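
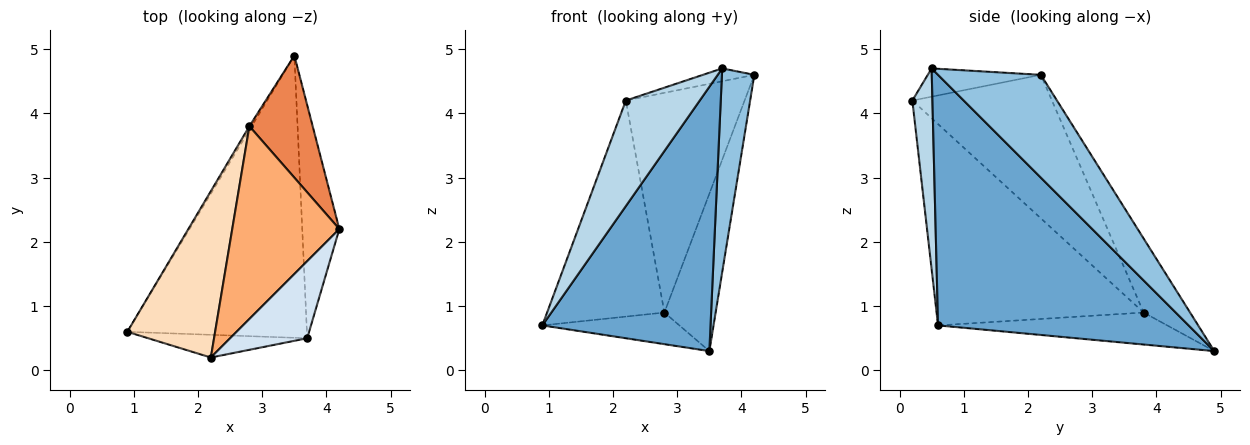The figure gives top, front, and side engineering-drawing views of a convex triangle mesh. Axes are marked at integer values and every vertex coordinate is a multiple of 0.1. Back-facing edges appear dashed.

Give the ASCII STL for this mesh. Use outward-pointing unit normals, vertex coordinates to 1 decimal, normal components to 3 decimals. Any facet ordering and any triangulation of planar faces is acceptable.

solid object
 facet normal 0.713 -0.479 -0.511
  outer loop
   vertex 3.7 0.5 4.7
   vertex 0.9 0.6 0.7
   vertex 3.5 4.9 0.3
  endloop
 endfacet
 facet normal 0.902 -0.284 -0.325
  outer loop
   vertex 3.7 0.5 4.7
   vertex 3.5 4.9 0.3
   vertex 4.2 2.2 4.6
  endloop
 endfacet
 facet normal 0.257 -0.945 -0.203
  outer loop
   vertex 2.2 0.2 4.2
   vertex 0.9 0.6 0.7
   vertex 3.7 0.5 4.7
  endloop
 endfacet
 facet normal -0.340 0.155 0.928
  outer loop
   vertex 2.2 0.2 4.2
   vertex 3.7 0.5 4.7
   vertex 4.2 2.2 4.6
  endloop
 endfacet
 facet normal -0.582 0.642 0.498
  outer loop
   vertex 2.8 3.8 0.9
   vertex 4.2 2.2 4.6
   vertex 3.5 4.9 0.3
  endloop
 endfacet
 facet normal -0.662 0.563 0.494
  outer loop
   vertex 2.8 3.8 0.9
   vertex 2.2 0.2 4.2
   vertex 4.2 2.2 4.6
  endloop
 endfacet
 facet normal -0.857 0.512 -0.060
  outer loop
   vertex 2.8 3.8 0.9
   vertex 3.5 4.9 0.3
   vertex 0.9 0.6 0.7
  endloop
 endfacet
 facet normal -0.813 0.461 0.355
  outer loop
   vertex 2.8 3.8 0.9
   vertex 0.9 0.6 0.7
   vertex 2.2 0.2 4.2
  endloop
 endfacet
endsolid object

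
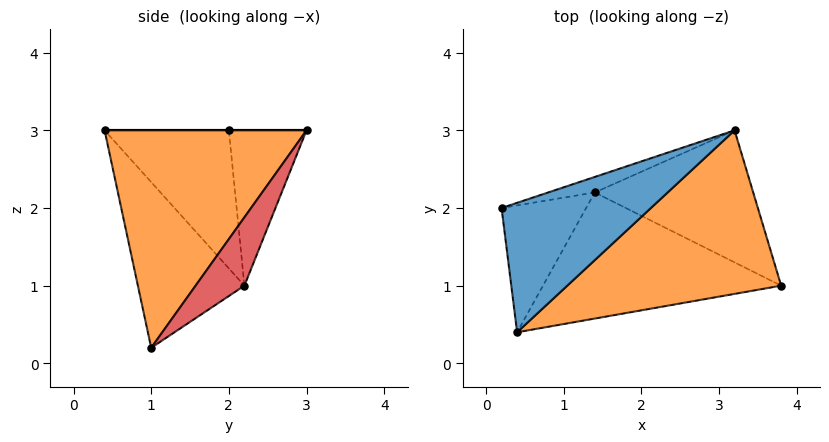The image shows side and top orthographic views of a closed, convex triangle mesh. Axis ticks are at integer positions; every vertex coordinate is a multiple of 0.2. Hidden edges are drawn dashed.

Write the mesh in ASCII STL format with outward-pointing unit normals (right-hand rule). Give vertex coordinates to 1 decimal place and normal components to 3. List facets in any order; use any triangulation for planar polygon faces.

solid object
 facet normal 0.000 0.000 1.000
  outer loop
   vertex 0.4 0.4 3.0
   vertex 3.2 3.0 3.0
   vertex 0.2 2.0 3.0
  endloop
 endfacet
 facet normal 0.565 -0.609 0.556
  outer loop
   vertex 0.4 0.4 3.0
   vertex 3.8 1.0 0.2
   vertex 3.2 3.0 3.0
  endloop
 endfacet
 facet normal -0.315 0.944 -0.094
  outer loop
   vertex 1.4 2.2 1.0
   vertex 0.2 2.0 3.0
   vertex 3.2 3.0 3.0
  endloop
 endfacet
 facet normal 0.230 0.815 -0.533
  outer loop
   vertex 1.4 2.2 1.0
   vertex 3.2 3.0 3.0
   vertex 3.8 1.0 0.2
  endloop
 endfacet
 facet normal -0.848 -0.106 -0.519
  outer loop
   vertex 1.4 2.2 1.0
   vertex 0.4 0.4 3.0
   vertex 0.2 2.0 3.0
  endloop
 endfacet
 facet normal -0.491 -0.511 -0.706
  outer loop
   vertex 1.4 2.2 1.0
   vertex 3.8 1.0 0.2
   vertex 0.4 0.4 3.0
  endloop
 endfacet
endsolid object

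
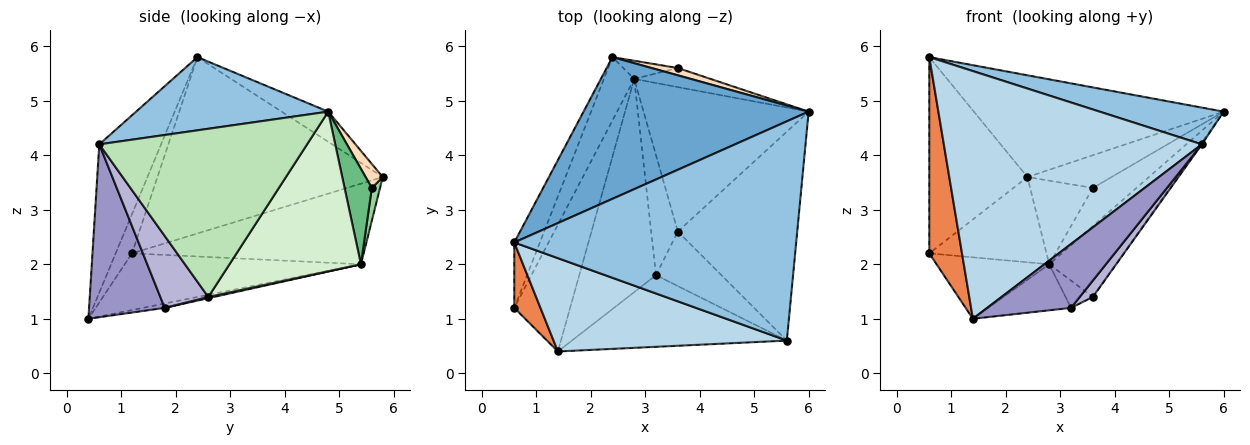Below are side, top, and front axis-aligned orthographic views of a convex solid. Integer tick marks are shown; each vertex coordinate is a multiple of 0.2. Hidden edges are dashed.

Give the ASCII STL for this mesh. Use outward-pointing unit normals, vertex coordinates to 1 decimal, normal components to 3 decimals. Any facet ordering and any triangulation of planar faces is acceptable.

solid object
 facet normal -0.108 0.580 0.808
  outer loop
   vertex 2.4 5.8 3.6
   vertex 0.6 2.4 5.8
   vertex 6.0 4.8 4.8
  endloop
 endfacet
 facet normal 0.248 -0.160 0.955
  outer loop
   vertex 5.6 0.6 4.2
   vertex 6.0 4.8 4.8
   vertex 0.6 2.4 5.8
  endloop
 endfacet
 facet normal -0.219 -0.913 0.344
  outer loop
   vertex 5.6 0.6 4.2
   vertex 0.6 2.4 5.8
   vertex 1.4 0.4 1.0
  endloop
 endfacet
 facet normal -0.909 0.396 -0.132
  outer loop
   vertex 0.6 1.2 2.2
   vertex 0.6 2.4 5.8
   vertex 2.4 5.8 3.6
  endloop
 endfacet
 facet normal -0.429 -0.857 0.286
  outer loop
   vertex 0.6 1.2 2.2
   vertex 1.4 0.4 1.0
   vertex 0.6 2.4 5.8
  endloop
 endfacet
 facet normal -0.846 0.428 -0.318
  outer loop
   vertex 2.8 5.4 2.0
   vertex 0.6 1.2 2.2
   vertex 2.4 5.8 3.6
  endloop
 endfacet
 facet normal -0.675 0.322 -0.664
  outer loop
   vertex 2.8 5.4 2.0
   vertex 1.4 0.4 1.0
   vertex 0.6 1.2 2.2
  endloop
 endfacet
 facet normal 0.195 0.957 0.213
  outer loop
   vertex 3.6 5.6 3.4
   vertex 2.4 5.8 3.6
   vertex 6.0 4.8 4.8
  endloop
 endfacet
 facet normal 0.488 0.781 -0.390
  outer loop
   vertex 3.6 5.6 3.4
   vertex 6.0 4.8 4.8
   vertex 2.8 5.4 2.0
  endloop
 endfacet
 facet normal 0.126 0.969 -0.211
  outer loop
   vertex 3.6 5.6 3.4
   vertex 2.8 5.4 2.0
   vertex 2.4 5.8 3.6
  endloop
 endfacet
 facet normal 0.815 0.005 -0.579
  outer loop
   vertex 3.6 2.6 1.4
   vertex 6.0 4.8 4.8
   vertex 5.6 0.6 4.2
  endloop
 endfacet
 facet normal 0.656 0.333 -0.678
  outer loop
   vertex 3.6 2.6 1.4
   vertex 2.8 5.4 2.0
   vertex 6.0 4.8 4.8
  endloop
 endfacet
 facet normal 0.515 -0.570 -0.640
  outer loop
   vertex 3.2 1.8 1.2
   vertex 5.6 0.6 4.2
   vertex 1.4 0.4 1.0
  endloop
 endfacet
 facet normal 0.725 -0.198 -0.659
  outer loop
   vertex 3.2 1.8 1.2
   vertex 3.6 2.6 1.4
   vertex 5.6 0.6 4.2
  endloop
 endfacet
 facet normal -0.055 0.211 -0.976
  outer loop
   vertex 3.2 1.8 1.2
   vertex 1.4 0.4 1.0
   vertex 2.8 5.4 2.0
  endloop
 endfacet
 facet normal 0.044 0.221 -0.974
  outer loop
   vertex 3.2 1.8 1.2
   vertex 2.8 5.4 2.0
   vertex 3.6 2.6 1.4
  endloop
 endfacet
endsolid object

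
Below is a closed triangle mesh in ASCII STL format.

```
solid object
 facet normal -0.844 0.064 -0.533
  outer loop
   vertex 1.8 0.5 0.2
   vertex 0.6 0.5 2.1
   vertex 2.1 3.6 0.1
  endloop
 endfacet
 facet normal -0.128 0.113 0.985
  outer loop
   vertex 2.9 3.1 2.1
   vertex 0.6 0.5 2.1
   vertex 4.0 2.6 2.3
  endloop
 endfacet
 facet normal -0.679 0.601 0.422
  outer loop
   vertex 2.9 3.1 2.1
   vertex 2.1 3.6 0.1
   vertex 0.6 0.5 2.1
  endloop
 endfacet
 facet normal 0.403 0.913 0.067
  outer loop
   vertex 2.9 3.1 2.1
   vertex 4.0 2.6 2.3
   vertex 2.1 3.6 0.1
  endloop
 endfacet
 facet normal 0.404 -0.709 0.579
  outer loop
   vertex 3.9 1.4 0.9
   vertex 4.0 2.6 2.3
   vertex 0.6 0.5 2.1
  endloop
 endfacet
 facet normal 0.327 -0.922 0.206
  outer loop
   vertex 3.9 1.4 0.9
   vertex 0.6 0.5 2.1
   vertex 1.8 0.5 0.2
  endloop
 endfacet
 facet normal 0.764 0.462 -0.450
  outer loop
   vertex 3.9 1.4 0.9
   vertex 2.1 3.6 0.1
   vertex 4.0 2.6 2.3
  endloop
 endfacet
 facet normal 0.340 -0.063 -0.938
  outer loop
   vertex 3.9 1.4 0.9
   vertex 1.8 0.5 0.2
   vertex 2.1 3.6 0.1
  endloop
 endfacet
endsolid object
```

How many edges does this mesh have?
12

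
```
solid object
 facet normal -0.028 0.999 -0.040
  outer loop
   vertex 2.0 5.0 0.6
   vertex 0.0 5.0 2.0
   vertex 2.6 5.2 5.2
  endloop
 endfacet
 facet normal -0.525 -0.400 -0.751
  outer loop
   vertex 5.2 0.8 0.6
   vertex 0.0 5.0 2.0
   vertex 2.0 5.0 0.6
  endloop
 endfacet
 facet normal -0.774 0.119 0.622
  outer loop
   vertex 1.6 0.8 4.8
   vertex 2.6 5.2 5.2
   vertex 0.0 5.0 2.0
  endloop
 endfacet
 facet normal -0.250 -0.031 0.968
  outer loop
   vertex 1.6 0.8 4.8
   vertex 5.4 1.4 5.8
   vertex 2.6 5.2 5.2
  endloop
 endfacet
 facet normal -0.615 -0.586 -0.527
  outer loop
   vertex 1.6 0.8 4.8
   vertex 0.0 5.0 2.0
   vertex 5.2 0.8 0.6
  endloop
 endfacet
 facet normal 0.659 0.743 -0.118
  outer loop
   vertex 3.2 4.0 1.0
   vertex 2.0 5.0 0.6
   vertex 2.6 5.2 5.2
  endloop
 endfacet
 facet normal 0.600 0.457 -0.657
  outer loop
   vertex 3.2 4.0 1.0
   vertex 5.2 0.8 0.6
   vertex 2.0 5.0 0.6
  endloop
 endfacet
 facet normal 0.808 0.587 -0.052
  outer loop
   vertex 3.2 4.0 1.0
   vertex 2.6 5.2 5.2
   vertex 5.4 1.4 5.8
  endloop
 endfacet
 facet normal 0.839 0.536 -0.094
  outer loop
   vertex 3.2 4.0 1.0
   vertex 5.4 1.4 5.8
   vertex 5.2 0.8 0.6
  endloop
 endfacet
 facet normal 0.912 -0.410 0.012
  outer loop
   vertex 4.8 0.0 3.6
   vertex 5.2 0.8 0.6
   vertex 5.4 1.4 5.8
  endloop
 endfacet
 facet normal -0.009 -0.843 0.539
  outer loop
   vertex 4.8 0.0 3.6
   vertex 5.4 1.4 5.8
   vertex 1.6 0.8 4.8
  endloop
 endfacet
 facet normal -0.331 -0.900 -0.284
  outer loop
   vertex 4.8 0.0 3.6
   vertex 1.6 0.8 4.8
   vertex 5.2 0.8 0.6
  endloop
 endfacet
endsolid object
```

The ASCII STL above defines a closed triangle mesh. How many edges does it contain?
18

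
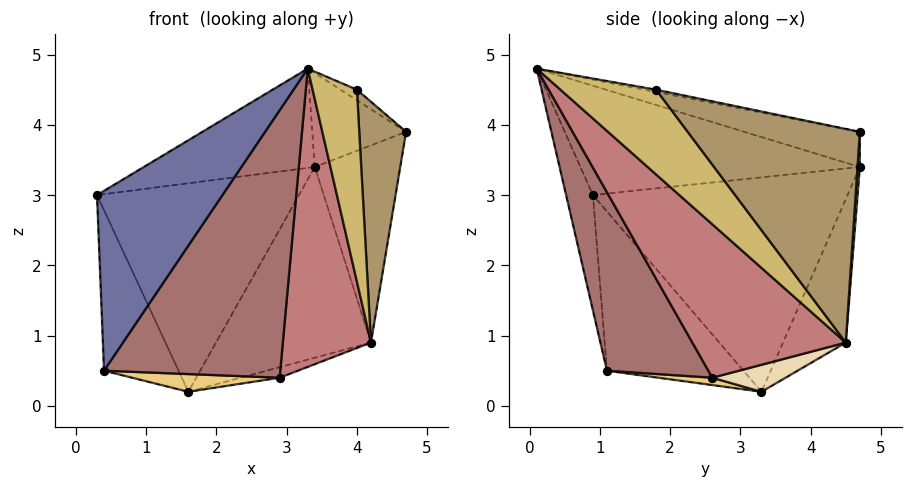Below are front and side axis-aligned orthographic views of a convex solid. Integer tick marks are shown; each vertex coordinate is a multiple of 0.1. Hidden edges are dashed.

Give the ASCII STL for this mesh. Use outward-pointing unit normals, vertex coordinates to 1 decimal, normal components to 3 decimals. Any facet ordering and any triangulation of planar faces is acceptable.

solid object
 facet normal -0.208 -0.974 -0.086
  outer loop
   vertex 0.4 1.1 0.5
   vertex 3.3 0.1 4.8
   vertex 0.3 0.9 3.0
  endloop
 endfacet
 facet normal -0.878 0.479 0.003
  outer loop
   vertex 0.4 1.1 0.5
   vertex 0.3 0.9 3.0
   vertex 1.6 3.3 0.2
  endloop
 endfacet
 facet normal -0.441 0.270 0.856
  outer loop
   vertex 3.4 4.7 3.4
   vertex 0.3 0.9 3.0
   vertex 3.3 0.1 4.8
  endloop
 endfacet
 facet normal -0.345 0.280 0.896
  outer loop
   vertex 3.4 4.7 3.4
   vertex 3.3 0.1 4.8
   vertex 4.7 4.7 3.9
  endloop
 endfacet
 facet normal -0.773 0.613 0.167
  outer loop
   vertex 3.4 4.7 3.4
   vertex 1.6 3.3 0.2
   vertex 0.3 0.9 3.0
  endloop
 endfacet
 facet normal 0.027 0.997 -0.071
  outer loop
   vertex 4.2 4.5 0.9
   vertex 3.4 4.7 3.4
   vertex 4.7 4.7 3.9
  endloop
 endfacet
 facet normal -0.369 0.910 -0.191
  outer loop
   vertex 4.2 4.5 0.9
   vertex 1.6 3.3 0.2
   vertex 3.4 4.7 3.4
  endloop
 endfacet
 facet normal -0.171 0.239 0.956
  outer loop
   vertex 4.0 1.8 4.5
   vertex 4.7 4.7 3.9
   vertex 3.3 0.1 4.8
  endloop
 endfacet
 facet normal 0.955 -0.260 -0.142
  outer loop
   vertex 4.0 1.8 4.5
   vertex 4.2 4.5 0.9
   vertex 4.7 4.7 3.9
  endloop
 endfacet
 facet normal 0.877 -0.406 -0.256
  outer loop
   vertex 4.0 1.8 4.5
   vertex 3.3 0.1 4.8
   vertex 4.2 4.5 0.9
  endloop
 endfacet
 facet normal 0.061 -0.168 -0.984
  outer loop
   vertex 2.9 2.6 0.4
   vertex 0.4 1.1 0.5
   vertex 1.6 3.3 0.2
  endloop
 endfacet
 facet normal 0.210 0.112 -0.971
  outer loop
   vertex 2.9 2.6 0.4
   vertex 1.6 3.3 0.2
   vertex 4.2 4.5 0.9
  endloop
 endfacet
 facet normal 0.439 -0.763 -0.474
  outer loop
   vertex 2.9 2.6 0.4
   vertex 3.3 0.1 4.8
   vertex 0.4 1.1 0.5
  endloop
 endfacet
 facet normal 0.815 -0.468 -0.340
  outer loop
   vertex 2.9 2.6 0.4
   vertex 4.2 4.5 0.9
   vertex 3.3 0.1 4.8
  endloop
 endfacet
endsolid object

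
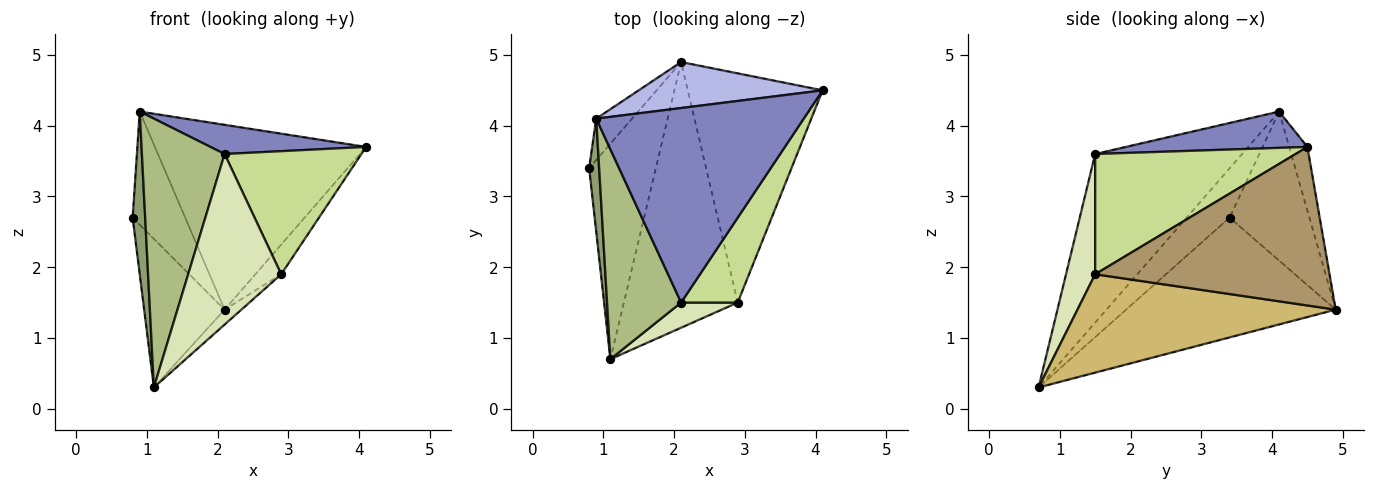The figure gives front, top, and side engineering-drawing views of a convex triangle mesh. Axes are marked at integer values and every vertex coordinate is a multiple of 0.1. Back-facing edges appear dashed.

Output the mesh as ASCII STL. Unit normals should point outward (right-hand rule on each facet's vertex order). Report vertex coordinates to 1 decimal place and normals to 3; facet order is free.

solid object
 facet normal -0.828 0.318 -0.461
  outer loop
   vertex 2.1 4.9 1.4
   vertex 1.1 0.7 0.3
   vertex 0.8 3.4 2.7
  endloop
 endfacet
 facet normal 0.171 -0.146 0.974
  outer loop
   vertex 0.9 4.1 4.2
   vertex 2.1 1.5 3.6
   vertex 4.1 4.5 3.7
  endloop
 endfacet
 facet normal -0.819 0.539 -0.197
  outer loop
   vertex 0.9 4.1 4.2
   vertex 2.1 4.9 1.4
   vertex 0.8 3.4 2.7
  endloop
 endfacet
 facet normal -0.083 0.967 0.241
  outer loop
   vertex 0.9 4.1 4.2
   vertex 4.1 4.5 3.7
   vertex 2.1 4.9 1.4
  endloop
 endfacet
 facet normal -0.942 -0.274 0.191
  outer loop
   vertex 0.9 4.1 4.2
   vertex 0.8 3.4 2.7
   vertex 1.1 0.7 0.3
  endloop
 endfacet
 facet normal -0.814 -0.458 0.358
  outer loop
   vertex 0.9 4.1 4.2
   vertex 1.1 0.7 0.3
   vertex 2.1 1.5 3.6
  endloop
 endfacet
 facet normal 0.770 -0.525 0.362
  outer loop
   vertex 2.9 1.5 1.9
   vertex 4.1 4.5 3.7
   vertex 2.1 1.5 3.6
  endloop
 endfacet
 facet normal 0.296 -0.945 0.139
  outer loop
   vertex 2.9 1.5 1.9
   vertex 2.1 1.5 3.6
   vertex 1.1 0.7 0.3
  endloop
 endfacet
 facet normal 0.759 0.084 -0.646
  outer loop
   vertex 2.9 1.5 1.9
   vertex 2.1 4.9 1.4
   vertex 4.1 4.5 3.7
  endloop
 endfacet
 facet normal 0.653 0.042 -0.756
  outer loop
   vertex 2.9 1.5 1.9
   vertex 1.1 0.7 0.3
   vertex 2.1 4.9 1.4
  endloop
 endfacet
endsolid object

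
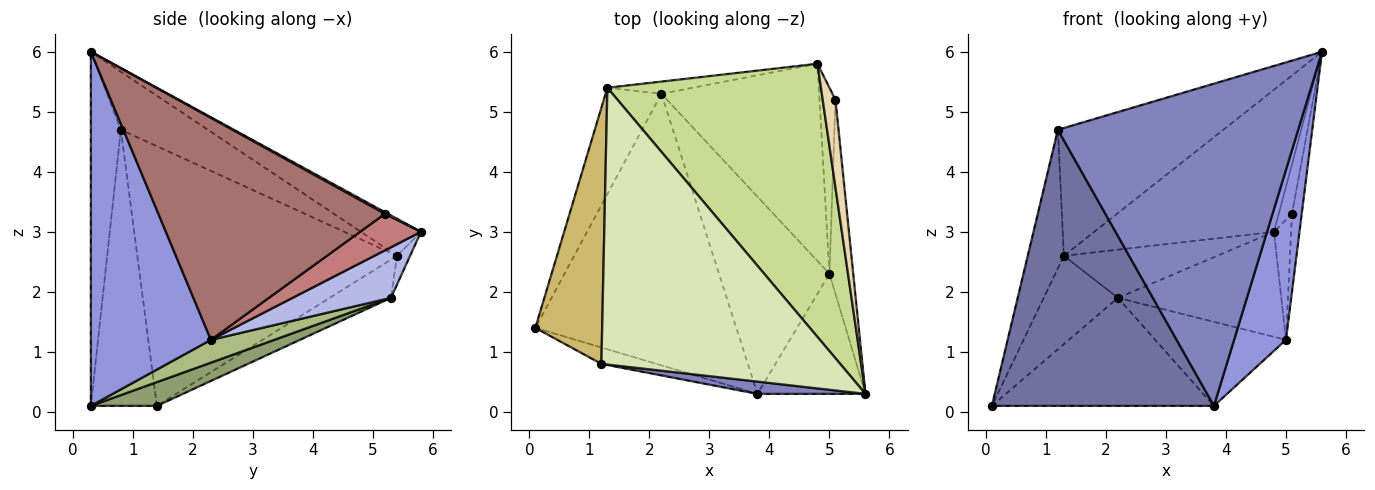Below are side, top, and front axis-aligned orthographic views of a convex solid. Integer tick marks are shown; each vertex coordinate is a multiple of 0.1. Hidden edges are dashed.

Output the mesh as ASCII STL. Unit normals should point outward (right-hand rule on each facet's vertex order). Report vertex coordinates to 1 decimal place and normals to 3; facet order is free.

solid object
 facet normal -0.285 -0.957 -0.057
  outer loop
   vertex 1.2 0.8 4.7
   vertex 0.1 1.4 0.1
   vertex 3.8 0.3 0.1
  endloop
 endfacet
 facet normal -0.124 -0.992 0.038
  outer loop
   vertex 1.2 0.8 4.7
   vertex 3.8 0.3 0.1
   vertex 5.6 0.3 6.0
  endloop
 endfacet
 facet normal 0.884 -0.382 -0.270
  outer loop
   vertex 5.0 2.3 1.2
   vertex 5.6 0.3 6.0
   vertex 3.8 0.3 0.1
  endloop
 endfacet
 facet normal 0.272 0.452 -0.849
  outer loop
   vertex 2.2 5.3 1.9
   vertex 4.8 5.8 3.0
   vertex 5.0 2.3 1.2
  endloop
 endfacet
 facet normal 0.109 0.367 -0.924
  outer loop
   vertex 2.2 5.3 1.9
   vertex 3.8 0.3 0.1
   vertex 0.1 1.4 0.1
  endloop
 endfacet
 facet normal 0.187 0.385 -0.904
  outer loop
   vertex 2.2 5.3 1.9
   vertex 5.0 2.3 1.2
   vertex 3.8 0.3 0.1
  endloop
 endfacet
 facet normal -0.152 0.456 0.877
  outer loop
   vertex 1.3 5.4 2.6
   vertex 5.6 0.3 6.0
   vertex 4.8 5.8 3.0
  endloop
 endfacet
 facet normal -0.215 0.409 0.887
  outer loop
   vertex 1.3 5.4 2.6
   vertex 1.2 0.8 4.7
   vertex 5.6 0.3 6.0
  endloop
 endfacet
 facet normal -0.083 0.966 -0.244
  outer loop
   vertex 1.3 5.4 2.6
   vertex 4.8 5.8 3.0
   vertex 2.2 5.3 1.9
  endloop
 endfacet
 facet normal -0.960 0.134 0.247
  outer loop
   vertex 1.3 5.4 2.6
   vertex 0.1 1.4 0.1
   vertex 1.2 0.8 4.7
  endloop
 endfacet
 facet normal -0.466 0.565 -0.680
  outer loop
   vertex 1.3 5.4 2.6
   vertex 2.2 5.3 1.9
   vertex 0.1 1.4 0.1
  endloop
 endfacet
 facet normal 0.111 0.488 0.866
  outer loop
   vertex 5.1 5.2 3.3
   vertex 4.8 5.8 3.0
   vertex 5.6 0.3 6.0
  endloop
 endfacet
 facet normal 0.993 0.043 -0.106
  outer loop
   vertex 5.1 5.2 3.3
   vertex 5.6 0.3 6.0
   vertex 5.0 2.3 1.2
  endloop
 endfacet
 facet normal 0.887 0.250 -0.387
  outer loop
   vertex 5.1 5.2 3.3
   vertex 5.0 2.3 1.2
   vertex 4.8 5.8 3.0
  endloop
 endfacet
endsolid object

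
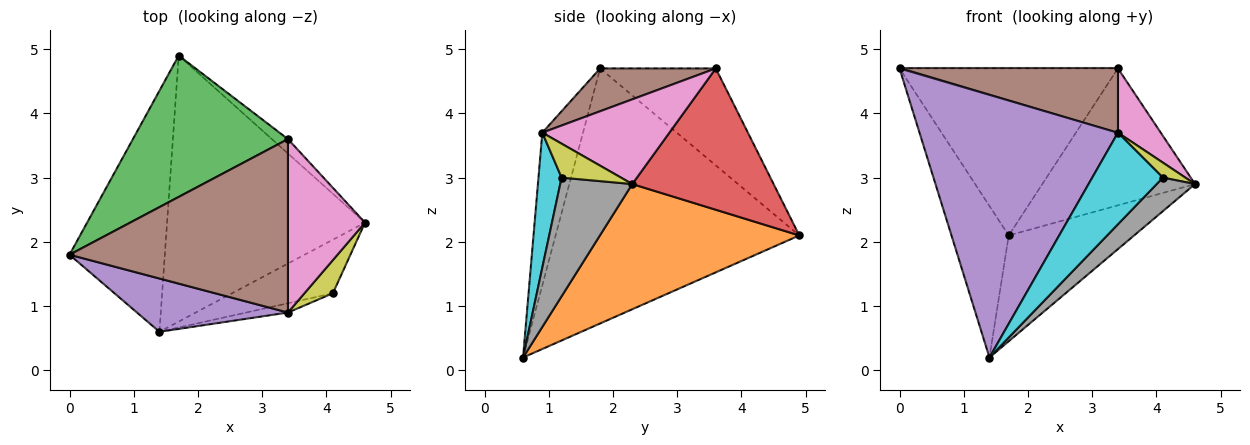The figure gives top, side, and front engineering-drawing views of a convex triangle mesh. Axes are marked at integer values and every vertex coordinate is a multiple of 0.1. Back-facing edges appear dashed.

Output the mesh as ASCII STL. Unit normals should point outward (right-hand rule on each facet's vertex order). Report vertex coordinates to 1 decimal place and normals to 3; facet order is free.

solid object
 facet normal -0.915 0.215 -0.342
  outer loop
   vertex 1.4 0.6 0.2
   vertex 0.0 1.8 4.7
   vertex 1.7 4.9 2.1
  endloop
 endfacet
 facet normal 0.507 0.319 -0.801
  outer loop
   vertex 1.4 0.6 0.2
   vertex 1.7 4.9 2.1
   vertex 4.6 2.3 2.9
  endloop
 endfacet
 facet normal -0.375 0.708 0.599
  outer loop
   vertex 3.4 3.6 4.7
   vertex 1.7 4.9 2.1
   vertex 0.0 1.8 4.7
  endloop
 endfacet
 facet normal 0.677 0.732 -0.077
  outer loop
   vertex 3.4 3.6 4.7
   vertex 4.6 2.3 2.9
   vertex 1.7 4.9 2.1
  endloop
 endfacet
 facet normal -0.197 -0.961 0.195
  outer loop
   vertex 3.4 0.9 3.7
   vertex 0.0 1.8 4.7
   vertex 1.4 0.6 0.2
  endloop
 endfacet
 facet normal 0.181 -0.342 0.922
  outer loop
   vertex 3.4 0.9 3.7
   vertex 3.4 3.6 4.7
   vertex 0.0 1.8 4.7
  endloop
 endfacet
 facet normal 0.718 -0.242 0.653
  outer loop
   vertex 3.4 0.9 3.7
   vertex 4.6 2.3 2.9
   vertex 3.4 3.6 4.7
  endloop
 endfacet
 facet normal 0.706 -0.376 -0.600
  outer loop
   vertex 4.1 1.2 3.0
   vertex 1.4 0.6 0.2
   vertex 4.6 2.3 2.9
  endloop
 endfacet
 facet normal 0.736 -0.279 0.617
  outer loop
   vertex 4.1 1.2 3.0
   vertex 4.6 2.3 2.9
   vertex 3.4 0.9 3.7
  endloop
 endfacet
 facet normal 0.310 -0.946 -0.096
  outer loop
   vertex 4.1 1.2 3.0
   vertex 3.4 0.9 3.7
   vertex 1.4 0.6 0.2
  endloop
 endfacet
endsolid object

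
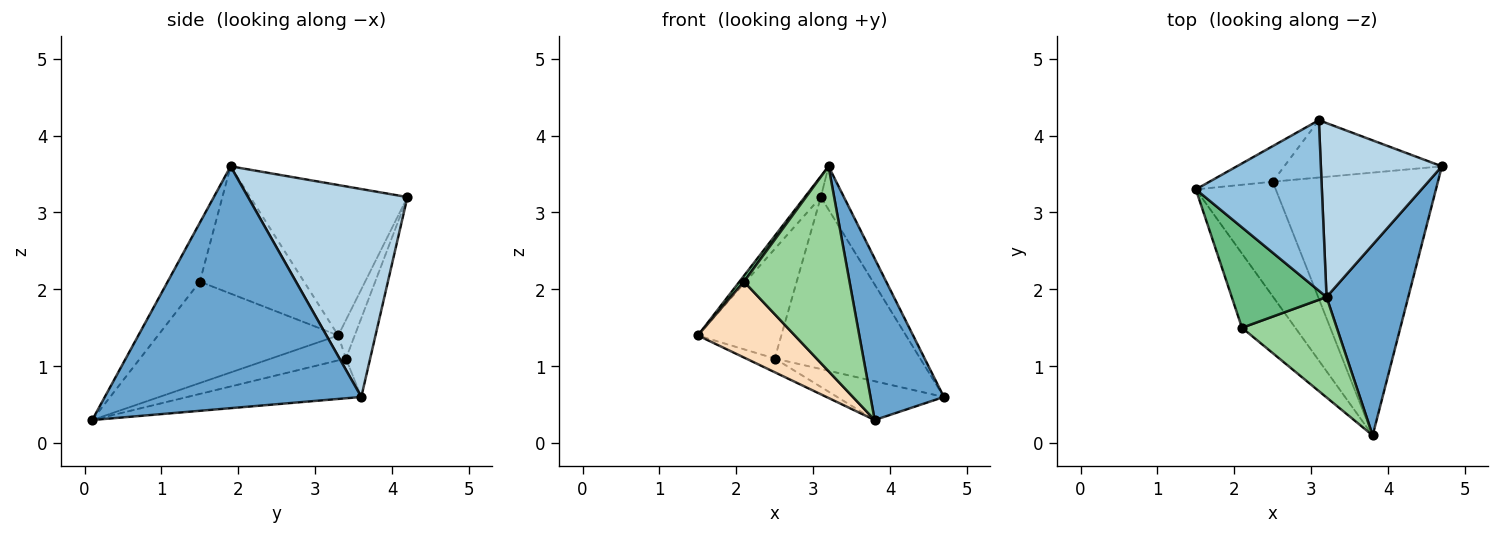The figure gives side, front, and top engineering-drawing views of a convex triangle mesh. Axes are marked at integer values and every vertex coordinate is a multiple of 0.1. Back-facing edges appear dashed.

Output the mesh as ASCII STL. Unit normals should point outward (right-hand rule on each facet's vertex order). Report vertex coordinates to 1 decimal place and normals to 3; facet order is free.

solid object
 facet normal 0.914 -0.262 0.309
  outer loop
   vertex 3.2 1.9 3.6
   vertex 3.8 0.1 0.3
   vertex 4.7 3.6 0.6
  endloop
 endfacet
 facet normal -0.764 0.078 0.640
  outer loop
   vertex 3.1 4.2 3.2
   vertex 1.5 3.3 1.4
   vertex 3.2 1.9 3.6
  endloop
 endfacet
 facet normal 0.858 0.124 0.499
  outer loop
   vertex 3.1 4.2 3.2
   vertex 3.2 1.9 3.6
   vertex 4.7 3.6 0.6
  endloop
 endfacet
 facet normal -0.296 0.113 -0.948
  outer loop
   vertex 2.5 3.4 1.1
   vertex 3.8 0.1 0.3
   vertex 1.5 3.3 1.4
  endloop
 endfacet
 facet normal -0.232 0.142 -0.962
  outer loop
   vertex 2.5 3.4 1.1
   vertex 4.7 3.6 0.6
   vertex 3.8 0.1 0.3
  endloop
 endfacet
 facet normal -0.185 0.935 -0.303
  outer loop
   vertex 2.5 3.4 1.1
   vertex 1.5 3.3 1.4
   vertex 3.1 4.2 3.2
  endloop
 endfacet
 facet normal -0.156 0.937 -0.312
  outer loop
   vertex 2.5 3.4 1.1
   vertex 3.1 4.2 3.2
   vertex 4.7 3.6 0.6
  endloop
 endfacet
 facet normal -0.799 -0.430 -0.420
  outer loop
   vertex 2.1 1.5 2.1
   vertex 1.5 3.3 1.4
   vertex 3.8 0.1 0.3
  endloop
 endfacet
 facet normal -0.801 -0.035 0.597
  outer loop
   vertex 2.1 1.5 2.1
   vertex 3.2 1.9 3.6
   vertex 1.5 3.3 1.4
  endloop
 endfacet
 facet normal -0.264 -0.866 0.424
  outer loop
   vertex 2.1 1.5 2.1
   vertex 3.8 0.1 0.3
   vertex 3.2 1.9 3.6
  endloop
 endfacet
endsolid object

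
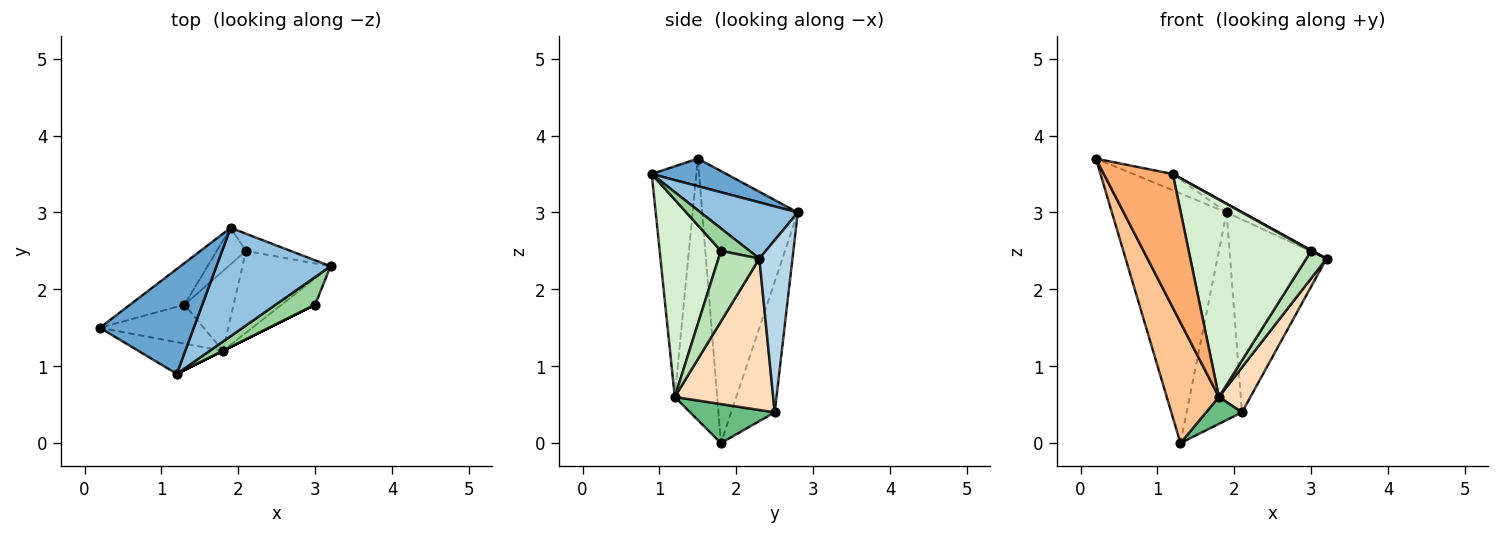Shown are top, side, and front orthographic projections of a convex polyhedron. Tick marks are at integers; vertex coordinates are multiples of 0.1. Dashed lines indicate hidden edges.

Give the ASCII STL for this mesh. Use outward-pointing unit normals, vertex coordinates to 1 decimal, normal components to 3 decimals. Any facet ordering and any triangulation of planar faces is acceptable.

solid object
 facet normal 0.278 0.147 0.949
  outer loop
   vertex 1.9 2.8 3.0
   vertex 0.2 1.5 3.7
   vertex 1.2 0.9 3.5
  endloop
 endfacet
 facet normal 0.441 0.073 0.895
  outer loop
   vertex 1.9 2.8 3.0
   vertex 1.2 0.9 3.5
   vertex 3.2 2.3 2.4
  endloop
 endfacet
 facet normal 0.324 0.942 -0.084
  outer loop
   vertex 1.9 2.8 3.0
   vertex 3.2 2.3 2.4
   vertex 2.1 2.5 0.4
  endloop
 endfacet
 facet normal -0.635 0.762 -0.127
  outer loop
   vertex 1.9 2.8 3.0
   vertex 1.3 1.8 0.0
   vertex 0.2 1.5 3.7
  endloop
 endfacet
 facet normal -0.613 0.778 -0.137
  outer loop
   vertex 1.9 2.8 3.0
   vertex 2.1 2.5 0.4
   vertex 1.3 1.8 0.0
  endloop
 endfacet
 facet normal -0.533 -0.823 -0.195
  outer loop
   vertex 1.8 1.2 0.6
   vertex 1.2 0.9 3.5
   vertex 0.2 1.5 3.7
  endloop
 endfacet
 facet normal -0.612 -0.753 -0.243
  outer loop
   vertex 1.8 1.2 0.6
   vertex 0.2 1.5 3.7
   vertex 1.3 1.8 0.0
  endloop
 endfacet
 facet normal 0.833 -0.267 -0.485
  outer loop
   vertex 1.8 1.2 0.6
   vertex 2.1 2.5 0.4
   vertex 3.2 2.3 2.4
  endloop
 endfacet
 facet normal 0.602 -0.255 -0.757
  outer loop
   vertex 1.8 1.2 0.6
   vertex 1.3 1.8 0.0
   vertex 2.1 2.5 0.4
  endloop
 endfacet
 facet normal 0.495 -0.024 0.869
  outer loop
   vertex 3.0 1.8 2.5
   vertex 3.2 2.3 2.4
   vertex 1.2 0.9 3.5
  endloop
 endfacet
 facet normal 0.825 -0.408 -0.392
  outer loop
   vertex 3.0 1.8 2.5
   vertex 1.8 1.2 0.6
   vertex 3.2 2.3 2.4
  endloop
 endfacet
 facet normal 0.447 -0.894 0.000
  outer loop
   vertex 3.0 1.8 2.5
   vertex 1.2 0.9 3.5
   vertex 1.8 1.2 0.6
  endloop
 endfacet
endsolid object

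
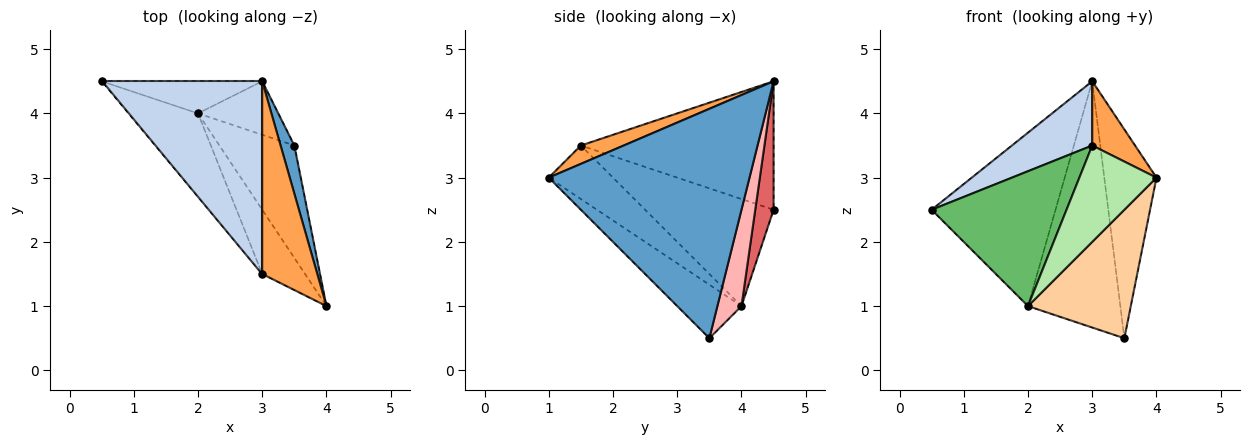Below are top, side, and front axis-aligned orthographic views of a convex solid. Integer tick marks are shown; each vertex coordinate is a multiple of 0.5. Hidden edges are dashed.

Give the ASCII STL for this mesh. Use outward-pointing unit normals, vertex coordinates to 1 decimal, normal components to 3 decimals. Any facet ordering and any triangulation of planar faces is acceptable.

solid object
 facet normal 0.966 0.251 0.058
  outer loop
   vertex 3.5 3.5 0.5
   vertex 3.0 4.5 4.5
   vertex 4.0 1.0 3.0
  endloop
 endfacet
 facet normal -0.605 -0.252 0.756
  outer loop
   vertex 3.0 1.5 3.5
   vertex 3.0 4.5 4.5
   vertex 0.5 4.5 2.5
  endloop
 endfacet
 facet normal 0.302 -0.302 0.905
  outer loop
   vertex 3.0 1.5 3.5
   vertex 4.0 1.0 3.0
   vertex 3.0 4.5 4.5
  endloop
 endfacet
 facet normal -0.426 -0.681 -0.596
  outer loop
   vertex 2.0 4.0 1.0
   vertex 3.5 3.5 0.5
   vertex 4.0 1.0 3.0
  endloop
 endfacet
 facet normal -0.629 -0.661 -0.409
  outer loop
   vertex 2.0 4.0 1.0
   vertex 3.0 1.5 3.5
   vertex 0.5 4.5 2.5
  endloop
 endfacet
 facet normal -0.570 -0.684 -0.456
  outer loop
   vertex 2.0 4.0 1.0
   vertex 4.0 1.0 3.0
   vertex 3.0 1.5 3.5
  endloop
 endfacet
 facet normal 0.144 0.973 -0.180
  outer loop
   vertex 2.0 4.0 1.0
   vertex 0.5 4.5 2.5
   vertex 3.0 4.5 4.5
  endloop
 endfacet
 facet normal 0.247 0.947 -0.206
  outer loop
   vertex 2.0 4.0 1.0
   vertex 3.0 4.5 4.5
   vertex 3.5 3.5 0.5
  endloop
 endfacet
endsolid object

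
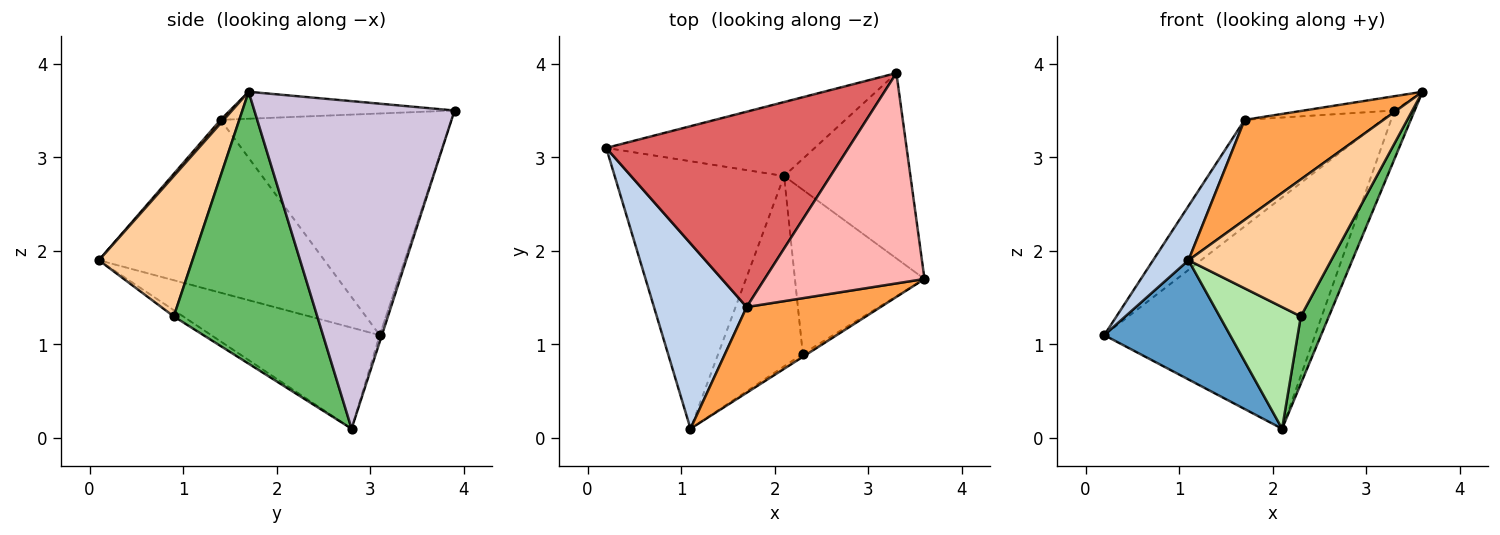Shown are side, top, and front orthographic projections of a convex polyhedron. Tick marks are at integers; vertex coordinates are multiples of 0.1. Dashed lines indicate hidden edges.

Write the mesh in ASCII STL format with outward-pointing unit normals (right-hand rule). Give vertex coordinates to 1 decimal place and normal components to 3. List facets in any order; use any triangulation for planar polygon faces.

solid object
 facet normal -0.479 -0.357 -0.802
  outer loop
   vertex 2.1 2.8 0.1
   vertex 1.1 0.1 1.9
   vertex 0.2 3.1 1.1
  endloop
 endfacet
 facet normal -0.873 -0.137 0.468
  outer loop
   vertex 1.7 1.4 3.4
   vertex 0.2 3.1 1.1
   vertex 1.1 0.1 1.9
  endloop
 endfacet
 facet normal 0.017 -0.759 0.651
  outer loop
   vertex 1.7 1.4 3.4
   vertex 1.1 0.1 1.9
   vertex 3.6 1.7 3.7
  endloop
 endfacet
 facet normal 0.548 -0.836 -0.018
  outer loop
   vertex 2.3 0.9 1.3
   vertex 3.6 1.7 3.7
   vertex 1.1 0.1 1.9
  endloop
 endfacet
 facet normal 0.889 -0.174 -0.424
  outer loop
   vertex 2.3 0.9 1.3
   vertex 2.1 2.8 0.1
   vertex 3.6 1.7 3.7
  endloop
 endfacet
 facet normal -0.062 -0.538 -0.841
  outer loop
   vertex 2.3 0.9 1.3
   vertex 1.1 0.1 1.9
   vertex 2.1 2.8 0.1
  endloop
 endfacet
 facet normal -0.626 0.373 0.684
  outer loop
   vertex 3.3 3.9 3.5
   vertex 0.2 3.1 1.1
   vertex 1.7 1.4 3.4
  endloop
 endfacet
 facet normal -0.166 0.067 0.984
  outer loop
   vertex 3.3 3.9 3.5
   vertex 1.7 1.4 3.4
   vertex 3.6 1.7 3.7
  endloop
 endfacet
 facet normal -0.010 0.952 -0.305
  outer loop
   vertex 3.3 3.9 3.5
   vertex 2.1 2.8 0.1
   vertex 0.2 3.1 1.1
  endloop
 endfacet
 facet normal 0.929 0.094 -0.358
  outer loop
   vertex 3.3 3.9 3.5
   vertex 3.6 1.7 3.7
   vertex 2.1 2.8 0.1
  endloop
 endfacet
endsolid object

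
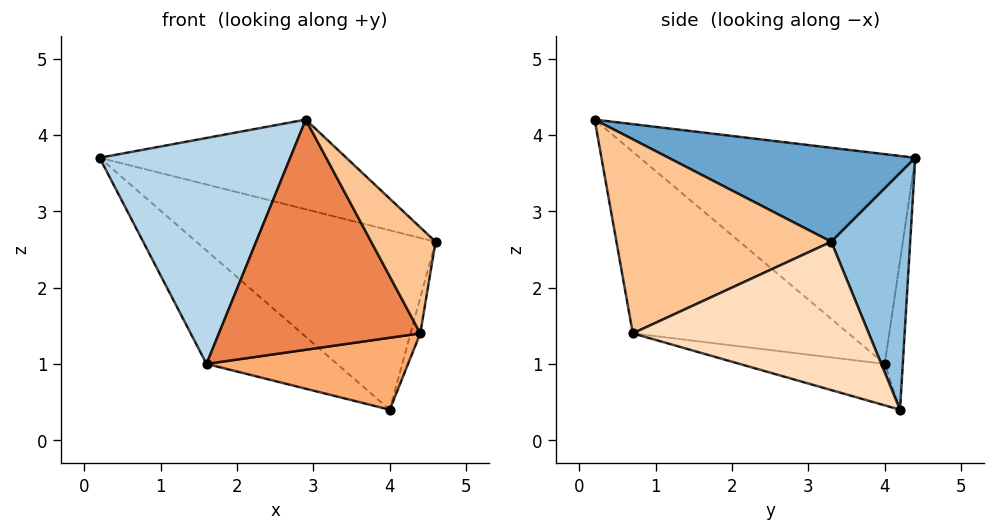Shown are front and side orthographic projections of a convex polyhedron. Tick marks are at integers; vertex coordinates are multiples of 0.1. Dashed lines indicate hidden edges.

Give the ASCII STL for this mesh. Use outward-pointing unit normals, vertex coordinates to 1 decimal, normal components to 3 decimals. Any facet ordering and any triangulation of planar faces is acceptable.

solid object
 facet normal 0.302 0.302 0.905
  outer loop
   vertex 2.9 0.2 4.2
   vertex 4.6 3.3 2.6
   vertex 0.2 4.4 3.7
  endloop
 endfacet
 facet normal 0.300 0.909 0.290
  outer loop
   vertex 4.0 4.2 0.4
   vertex 0.2 4.4 3.7
   vertex 4.6 3.3 2.6
  endloop
 endfacet
 facet normal -0.778 -0.539 -0.324
  outer loop
   vertex 1.6 4.0 1.0
   vertex 2.9 0.2 4.2
   vertex 0.2 4.4 3.7
  endloop
 endfacet
 facet normal -0.134 0.968 -0.213
  outer loop
   vertex 1.6 4.0 1.0
   vertex 0.2 4.4 3.7
   vertex 4.0 4.2 0.4
  endloop
 endfacet
 facet normal -0.650 -0.607 -0.457
  outer loop
   vertex 4.4 0.7 1.4
   vertex 2.9 0.2 4.2
   vertex 1.6 4.0 1.0
  endloop
 endfacet
 facet normal -0.209 -0.291 -0.934
  outer loop
   vertex 4.4 0.7 1.4
   vertex 1.6 4.0 1.0
   vertex 4.0 4.2 0.4
  endloop
 endfacet
 facet normal 0.870 -0.260 0.419
  outer loop
   vertex 4.4 0.7 1.4
   vertex 4.6 3.3 2.6
   vertex 2.9 0.2 4.2
  endloop
 endfacet
 facet normal 0.968 0.040 -0.248
  outer loop
   vertex 4.4 0.7 1.4
   vertex 4.0 4.2 0.4
   vertex 4.6 3.3 2.6
  endloop
 endfacet
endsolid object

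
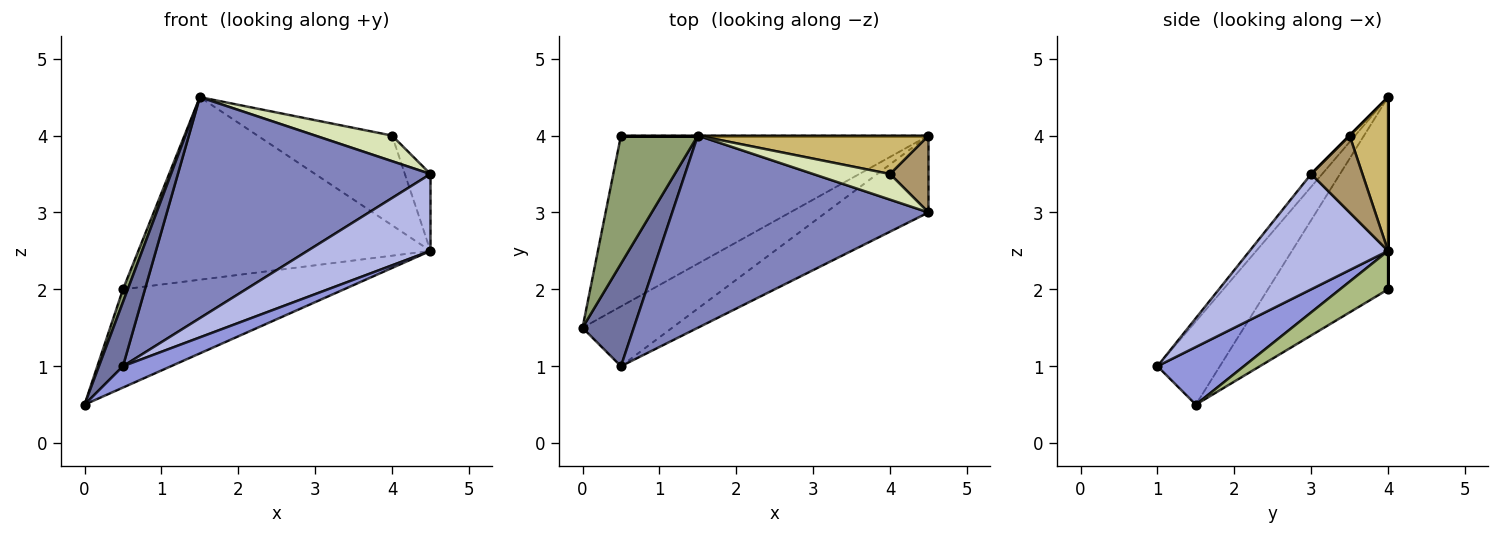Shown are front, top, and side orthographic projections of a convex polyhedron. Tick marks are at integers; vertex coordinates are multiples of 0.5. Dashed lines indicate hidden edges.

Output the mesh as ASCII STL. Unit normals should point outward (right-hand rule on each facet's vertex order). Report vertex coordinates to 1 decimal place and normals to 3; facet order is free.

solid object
 facet normal -0.809 -0.311 0.498
  outer loop
   vertex 0.5 1.0 1.0
   vertex 1.5 4.0 4.5
   vertex 0.0 1.5 0.5
  endloop
 endfacet
 facet normal -0.033 -0.754 0.656
  outer loop
   vertex 0.5 1.0 1.0
   vertex 4.5 3.0 3.5
   vertex 1.5 4.0 4.5
  endloop
 endfacet
 facet normal 0.518 -0.288 -0.806
  outer loop
   vertex 4.5 4.0 2.5
   vertex 0.5 1.0 1.0
   vertex 0.0 1.5 0.5
  endloop
 endfacet
 facet normal 0.623 -0.553 -0.553
  outer loop
   vertex 4.5 4.0 2.5
   vertex 4.5 3.0 3.5
   vertex 0.5 1.0 1.0
  endloop
 endfacet
 facet normal -0.928 -0.037 0.371
  outer loop
   vertex 0.5 4.0 2.0
   vertex 0.0 1.5 0.5
   vertex 1.5 4.0 4.5
  endloop
 endfacet
 facet normal 0.108 0.496 -0.862
  outer loop
   vertex 0.5 4.0 2.0
   vertex 4.5 4.0 2.5
   vertex 0.0 1.5 0.5
  endloop
 endfacet
 facet normal 0.000 1.000 0.000
  outer loop
   vertex 0.5 4.0 2.0
   vertex 1.5 4.0 4.5
   vertex 4.5 4.0 2.5
  endloop
 endfacet
 facet normal 0.000 -0.707 0.707
  outer loop
   vertex 4.0 3.5 4.0
   vertex 1.5 4.0 4.5
   vertex 4.5 3.0 3.5
  endloop
 endfacet
 facet normal 0.816 0.408 0.408
  outer loop
   vertex 4.0 3.5 4.0
   vertex 4.5 3.0 3.5
   vertex 4.5 4.0 2.5
  endloop
 endfacet
 facet normal 0.254 0.889 0.381
  outer loop
   vertex 4.0 3.5 4.0
   vertex 4.5 4.0 2.5
   vertex 1.5 4.0 4.5
  endloop
 endfacet
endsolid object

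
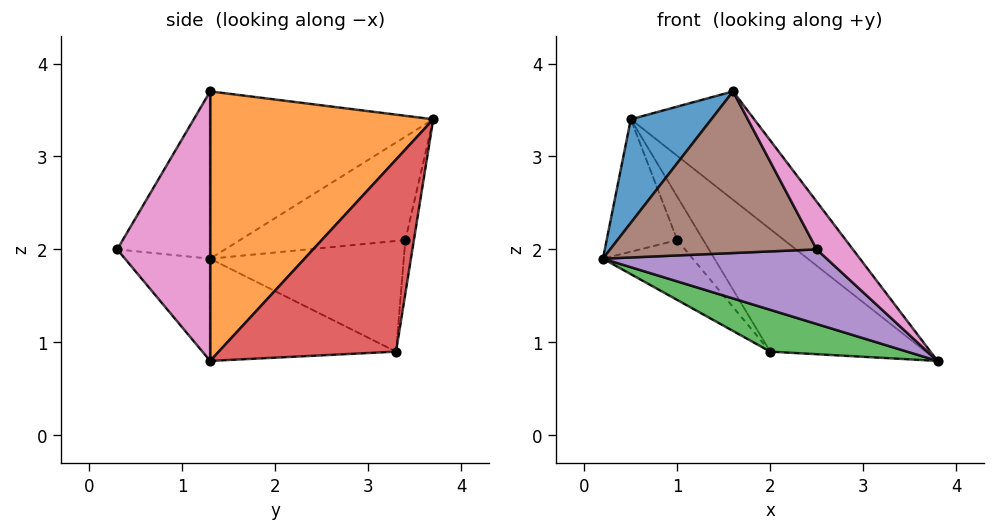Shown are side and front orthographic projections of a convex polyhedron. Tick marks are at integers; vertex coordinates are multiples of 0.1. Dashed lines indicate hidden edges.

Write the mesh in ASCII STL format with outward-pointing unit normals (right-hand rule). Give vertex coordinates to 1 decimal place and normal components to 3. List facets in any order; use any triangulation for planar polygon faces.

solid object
 facet normal -0.759 -0.274 0.590
  outer loop
   vertex 1.6 1.3 3.7
   vertex 0.5 3.7 3.4
   vertex 0.2 1.3 1.9
  endloop
 endfacet
 facet normal 0.729 0.403 0.553
  outer loop
   vertex 1.6 1.3 3.7
   vertex 3.8 1.3 0.8
   vertex 0.5 3.7 3.4
  endloop
 endfacet
 facet normal -0.286 -0.210 -0.935
  outer loop
   vertex 2.0 3.3 0.9
   vertex 3.8 1.3 0.8
   vertex 0.2 1.3 1.9
  endloop
 endfacet
 facet normal 0.711 0.623 0.327
  outer loop
   vertex 2.0 3.3 0.9
   vertex 0.5 3.7 3.4
   vertex 3.8 1.3 0.8
  endloop
 endfacet
 facet normal -0.232 -0.609 -0.759
  outer loop
   vertex 2.5 0.3 2.0
   vertex 0.2 1.3 1.9
   vertex 3.8 1.3 0.8
  endloop
 endfacet
 facet normal -0.391 -0.869 0.304
  outer loop
   vertex 2.5 0.3 2.0
   vertex 1.6 1.3 3.7
   vertex 0.2 1.3 1.9
  endloop
 endfacet
 facet normal 0.761 -0.296 0.577
  outer loop
   vertex 2.5 0.3 2.0
   vertex 3.8 1.3 0.8
   vertex 1.6 1.3 3.7
  endloop
 endfacet
 facet normal -0.840 0.359 -0.406
  outer loop
   vertex 1.0 3.4 2.1
   vertex 0.2 1.3 1.9
   vertex 0.5 3.7 3.4
  endloop
 endfacet
 facet normal -0.711 0.330 -0.620
  outer loop
   vertex 1.0 3.4 2.1
   vertex 2.0 3.3 0.9
   vertex 0.2 1.3 1.9
  endloop
 endfacet
 facet normal -0.296 0.900 -0.321
  outer loop
   vertex 1.0 3.4 2.1
   vertex 0.5 3.7 3.4
   vertex 2.0 3.3 0.9
  endloop
 endfacet
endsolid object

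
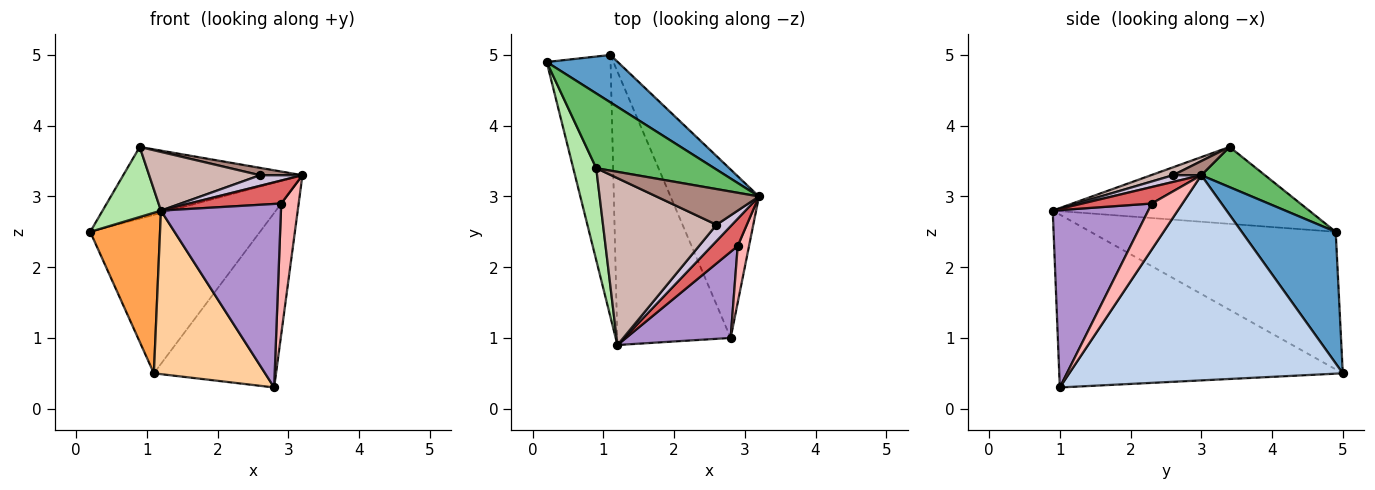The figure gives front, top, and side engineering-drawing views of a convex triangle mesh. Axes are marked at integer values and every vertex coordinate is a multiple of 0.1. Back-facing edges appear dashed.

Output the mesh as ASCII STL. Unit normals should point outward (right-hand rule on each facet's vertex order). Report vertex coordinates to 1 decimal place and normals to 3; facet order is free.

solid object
 facet normal 0.469 0.846 0.253
  outer loop
   vertex 1.1 5.0 0.5
   vertex 0.2 4.9 2.5
   vertex 3.2 3.0 3.3
  endloop
 endfacet
 facet normal 0.850 0.379 -0.366
  outer loop
   vertex 1.1 5.0 0.5
   vertex 3.2 3.0 3.3
   vertex 2.8 1.0 0.3
  endloop
 endfacet
 facet normal -0.878 -0.250 -0.408
  outer loop
   vertex 1.1 5.0 0.5
   vertex 1.2 0.9 2.8
   vertex 0.2 4.9 2.5
  endloop
 endfacet
 facet normal -0.795 -0.312 -0.521
  outer loop
   vertex 1.1 5.0 0.5
   vertex 2.8 1.0 0.3
   vertex 1.2 0.9 2.8
  endloop
 endfacet
 facet normal 0.239 0.672 0.701
  outer loop
   vertex 0.9 3.4 3.7
   vertex 3.2 3.0 3.3
   vertex 0.2 4.9 2.5
  endloop
 endfacet
 facet normal -0.936 -0.213 0.280
  outer loop
   vertex 0.9 3.4 3.7
   vertex 0.2 4.9 2.5
   vertex 1.2 0.9 2.8
  endloop
 endfacet
 facet normal 0.437 -0.580 0.687
  outer loop
   vertex 2.9 2.3 2.9
   vertex 3.2 3.0 3.3
   vertex 1.2 0.9 2.8
  endloop
 endfacet
 facet normal 0.850 -0.484 0.209
  outer loop
   vertex 2.9 2.3 2.9
   vertex 2.8 1.0 0.3
   vertex 3.2 3.0 3.3
  endloop
 endfacet
 facet normal 0.585 -0.734 0.345
  outer loop
   vertex 2.9 2.3 2.9
   vertex 1.2 0.9 2.8
   vertex 2.8 1.0 0.3
  endloop
 endfacet
 facet normal 0.342 -0.513 0.787
  outer loop
   vertex 2.6 2.6 3.3
   vertex 1.2 0.9 2.8
   vertex 3.2 3.0 3.3
  endloop
 endfacet
 facet normal 0.134 -0.201 0.970
  outer loop
   vertex 2.6 2.6 3.3
   vertex 3.2 3.0 3.3
   vertex 0.9 3.4 3.7
  endloop
 endfacet
 facet normal 0.066 -0.331 0.941
  outer loop
   vertex 2.6 2.6 3.3
   vertex 0.9 3.4 3.7
   vertex 1.2 0.9 2.8
  endloop
 endfacet
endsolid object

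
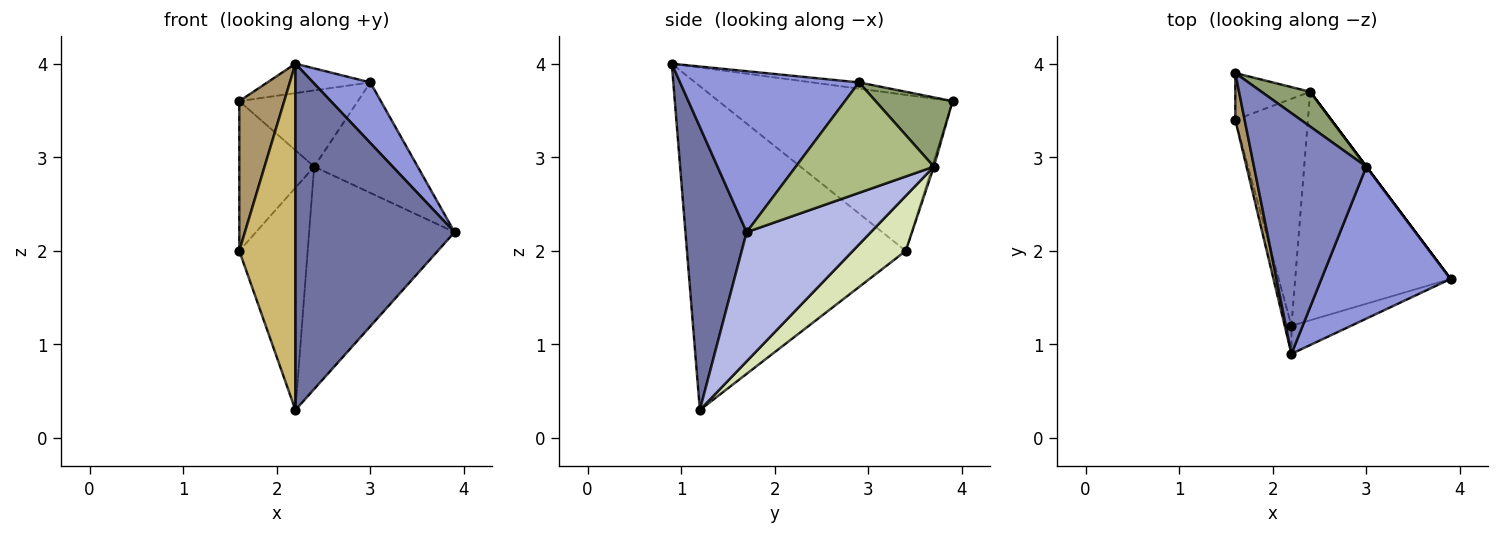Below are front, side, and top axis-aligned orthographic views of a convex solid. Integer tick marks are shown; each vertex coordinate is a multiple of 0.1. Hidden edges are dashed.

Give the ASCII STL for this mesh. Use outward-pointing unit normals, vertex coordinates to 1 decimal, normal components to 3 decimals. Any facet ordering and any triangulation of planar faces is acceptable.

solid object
 facet normal 0.358 -0.931 -0.075
  outer loop
   vertex 2.2 1.2 0.3
   vertex 3.9 1.7 2.2
   vertex 2.2 0.9 4.0
  endloop
 endfacet
 facet normal -0.055 0.121 0.991
  outer loop
   vertex 3.0 2.9 3.8
   vertex 1.6 3.9 3.6
   vertex 2.2 0.9 4.0
  endloop
 endfacet
 facet normal 0.757 -0.242 0.607
  outer loop
   vertex 3.0 2.9 3.8
   vertex 2.2 0.9 4.0
   vertex 3.9 1.7 2.2
  endloop
 endfacet
 facet normal 0.512 0.599 -0.616
  outer loop
   vertex 2.4 3.7 2.9
   vertex 3.9 1.7 2.2
   vertex 2.2 1.2 0.3
  endloop
 endfacet
 facet normal 0.509 0.783 0.357
  outer loop
   vertex 2.4 3.7 2.9
   vertex 1.6 3.9 3.6
   vertex 3.0 2.9 3.8
  endloop
 endfacet
 facet normal 0.800 0.600 0.000
  outer loop
   vertex 2.4 3.7 2.9
   vertex 3.0 2.9 3.8
   vertex 3.9 1.7 2.2
  endloop
 endfacet
 facet normal -0.022 0.954 -0.298
  outer loop
   vertex 1.6 3.4 2.0
   vertex 1.6 3.9 3.6
   vertex 2.4 3.7 2.9
  endloop
 endfacet
 facet normal 0.476 0.615 -0.628
  outer loop
   vertex 1.6 3.4 2.0
   vertex 2.4 3.7 2.9
   vertex 2.2 1.2 0.3
  endloop
 endfacet
 facet normal -0.980 -0.188 0.059
  outer loop
   vertex 1.6 3.4 2.0
   vertex 2.2 0.9 4.0
   vertex 1.6 3.9 3.6
  endloop
 endfacet
 facet normal -0.968 -0.249 -0.020
  outer loop
   vertex 1.6 3.4 2.0
   vertex 2.2 1.2 0.3
   vertex 2.2 0.9 4.0
  endloop
 endfacet
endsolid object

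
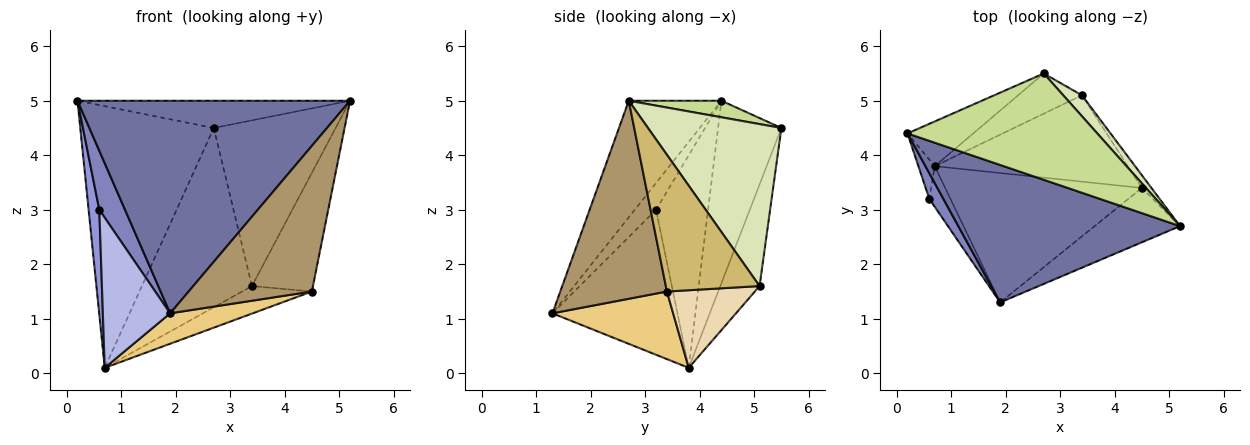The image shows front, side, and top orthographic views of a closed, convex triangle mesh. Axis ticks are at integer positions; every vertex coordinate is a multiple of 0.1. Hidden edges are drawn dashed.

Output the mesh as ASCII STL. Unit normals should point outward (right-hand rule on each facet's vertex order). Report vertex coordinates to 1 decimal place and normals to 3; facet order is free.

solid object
 facet normal -0.275 -0.807 0.522
  outer loop
   vertex 1.9 1.3 1.1
   vertex 5.2 2.7 5.0
   vertex 0.2 4.4 5.0
  endloop
 endfacet
 facet normal -0.604 -0.731 0.318
  outer loop
   vertex 0.6 3.2 3.0
   vertex 1.9 1.3 1.1
   vertex 0.2 4.4 5.0
  endloop
 endfacet
 facet normal -0.977 -0.200 -0.075
  outer loop
   vertex 0.6 3.2 3.0
   vertex 0.2 4.4 5.0
   vertex 0.7 3.8 0.1
  endloop
 endfacet
 facet normal -0.873 -0.470 -0.127
  outer loop
   vertex 0.6 3.2 3.0
   vertex 0.7 3.8 0.1
   vertex 1.9 1.3 1.1
  endloop
 endfacet
 facet normal -0.423 0.893 -0.153
  outer loop
   vertex 2.7 5.5 4.5
   vertex 0.7 3.8 0.1
   vertex 0.2 4.4 5.0
  endloop
 endfacet
 facet normal -0.329 0.921 -0.207
  outer loop
   vertex 2.7 5.5 4.5
   vertex 3.4 5.1 1.6
   vertex 0.7 3.8 0.1
  endloop
 endfacet
 facet normal 0.084 0.247 0.965
  outer loop
   vertex 2.7 5.5 4.5
   vertex 0.2 4.4 5.0
   vertex 5.2 2.7 5.0
  endloop
 endfacet
 facet normal 0.736 0.672 0.085
  outer loop
   vertex 2.7 5.5 4.5
   vertex 5.2 2.7 5.0
   vertex 3.4 5.1 1.6
  endloop
 endfacet
 facet normal 0.630 -0.728 -0.272
  outer loop
   vertex 4.5 3.4 1.5
   vertex 5.2 2.7 5.0
   vertex 1.9 1.3 1.1
  endloop
 endfacet
 facet normal 0.837 0.545 -0.058
  outer loop
   vertex 4.5 3.4 1.5
   vertex 3.4 5.1 1.6
   vertex 5.2 2.7 5.0
  endloop
 endfacet
 facet normal 0.317 -0.217 -0.923
  outer loop
   vertex 4.5 3.4 1.5
   vertex 1.9 1.3 1.1
   vertex 0.7 3.8 0.1
  endloop
 endfacet
 facet normal 0.358 0.284 -0.890
  outer loop
   vertex 4.5 3.4 1.5
   vertex 0.7 3.8 0.1
   vertex 3.4 5.1 1.6
  endloop
 endfacet
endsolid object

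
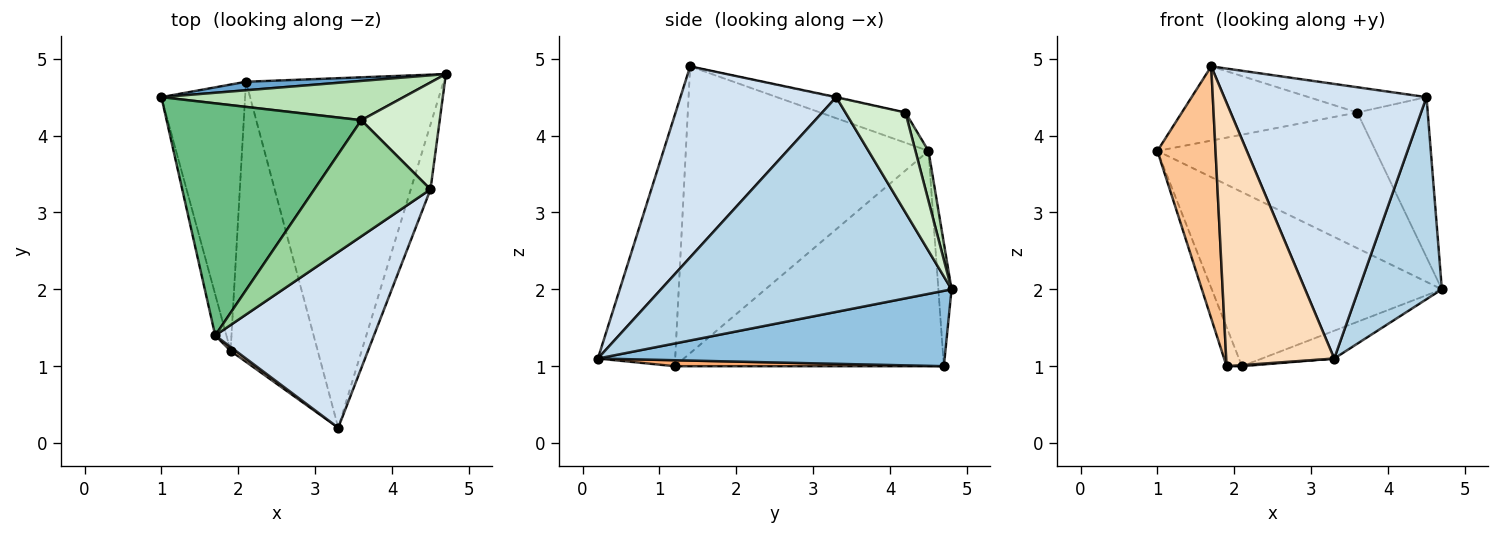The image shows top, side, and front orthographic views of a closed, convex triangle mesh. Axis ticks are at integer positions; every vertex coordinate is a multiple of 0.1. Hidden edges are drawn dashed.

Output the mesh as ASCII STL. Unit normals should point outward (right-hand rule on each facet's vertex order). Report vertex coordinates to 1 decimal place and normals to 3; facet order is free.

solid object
 facet normal -0.057 0.997 0.049
  outer loop
   vertex 2.1 4.7 1.0
   vertex 1.0 4.5 3.8
   vertex 4.7 4.8 2.0
  endloop
 endfacet
 facet normal 0.356 0.074 -0.932
  outer loop
   vertex 2.1 4.7 1.0
   vertex 4.7 4.8 2.0
   vertex 3.3 0.2 1.1
  endloop
 endfacet
 facet normal 0.958 -0.274 -0.088
  outer loop
   vertex 4.5 3.3 4.5
   vertex 3.3 0.2 1.1
   vertex 4.7 4.8 2.0
  endloop
 endfacet
 facet normal 0.544 -0.707 0.452
  outer loop
   vertex 4.5 3.3 4.5
   vertex 1.7 1.4 4.9
   vertex 3.3 0.2 1.1
  endloop
 endfacet
 facet normal -0.931 0.053 -0.362
  outer loop
   vertex 1.9 1.2 1.0
   vertex 1.0 4.5 3.8
   vertex 2.1 4.7 1.0
  endloop
 endfacet
 facet normal 0.068 -0.004 -0.998
  outer loop
   vertex 1.9 1.2 1.0
   vertex 2.1 4.7 1.0
   vertex 3.3 0.2 1.1
  endloop
 endfacet
 facet normal -0.972 -0.233 -0.038
  outer loop
   vertex 1.9 1.2 1.0
   vertex 1.7 1.4 4.9
   vertex 1.0 4.5 3.8
  endloop
 endfacet
 facet normal -0.582 -0.813 0.012
  outer loop
   vertex 1.9 1.2 1.0
   vertex 3.3 0.2 1.1
   vertex 1.7 1.4 4.9
  endloop
 endfacet
 facet normal -0.146 0.301 0.942
  outer loop
   vertex 3.6 4.2 4.3
   vertex 1.0 4.5 3.8
   vertex 1.7 1.4 4.9
  endloop
 endfacet
 facet normal -0.005 0.213 0.977
  outer loop
   vertex 3.6 4.2 4.3
   vertex 1.7 1.4 4.9
   vertex 4.5 3.3 4.5
  endloop
 endfacet
 facet normal 0.057 0.959 0.278
  outer loop
   vertex 3.6 4.2 4.3
   vertex 4.7 4.8 2.0
   vertex 1.0 4.5 3.8
  endloop
 endfacet
 facet normal 0.578 0.679 0.453
  outer loop
   vertex 3.6 4.2 4.3
   vertex 4.5 3.3 4.5
   vertex 4.7 4.8 2.0
  endloop
 endfacet
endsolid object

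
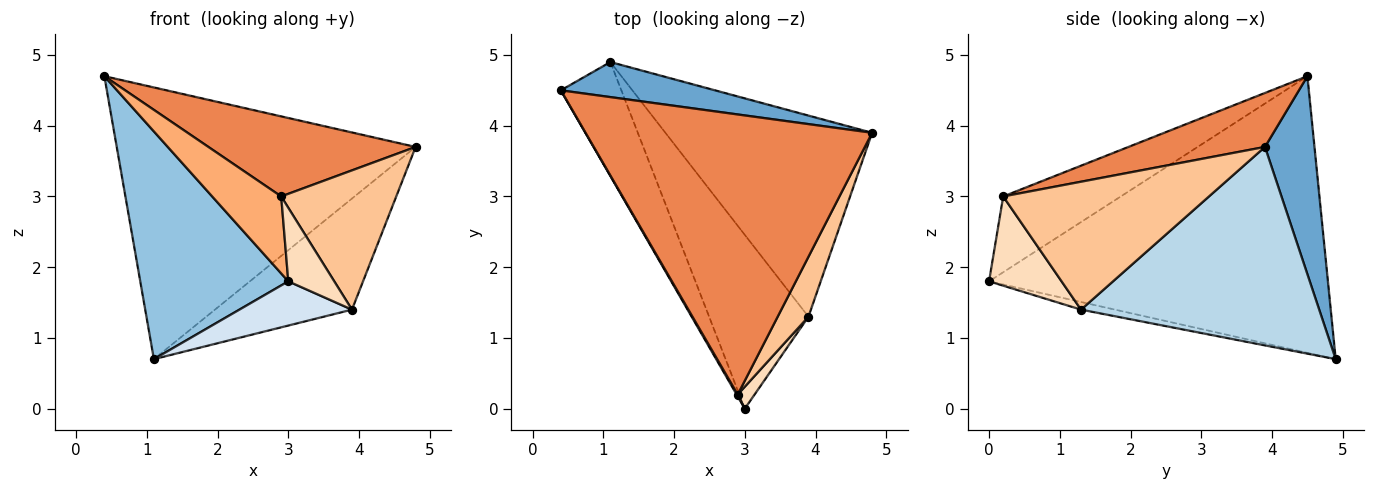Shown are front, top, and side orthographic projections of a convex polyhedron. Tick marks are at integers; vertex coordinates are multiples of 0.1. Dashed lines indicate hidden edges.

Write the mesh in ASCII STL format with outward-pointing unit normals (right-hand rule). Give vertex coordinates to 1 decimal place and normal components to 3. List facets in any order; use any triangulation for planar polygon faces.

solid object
 facet normal 0.162 0.979 0.126
  outer loop
   vertex 1.1 4.9 0.7
   vertex 0.4 4.5 4.7
   vertex 4.8 3.9 3.7
  endloop
 endfacet
 facet normal -0.899 -0.393 -0.196
  outer loop
   vertex 1.1 4.9 0.7
   vertex 3.0 0.0 1.8
   vertex 0.4 4.5 4.7
  endloop
 endfacet
 facet normal 0.643 0.370 -0.670
  outer loop
   vertex 3.9 1.3 1.4
   vertex 1.1 4.9 0.7
   vertex 4.8 3.9 3.7
  endloop
 endfacet
 facet normal -0.074 -0.246 -0.966
  outer loop
   vertex 3.9 1.3 1.4
   vertex 3.0 0.0 1.8
   vertex 1.1 4.9 0.7
  endloop
 endfacet
 facet normal 0.178 -0.270 0.946
  outer loop
   vertex 2.9 0.2 3.0
   vertex 4.8 3.9 3.7
   vertex 0.4 4.5 4.7
  endloop
 endfacet
 facet normal -0.862 -0.506 0.013
  outer loop
   vertex 2.9 0.2 3.0
   vertex 0.4 4.5 4.7
   vertex 3.0 0.0 1.8
  endloop
 endfacet
 facet normal 0.854 -0.478 0.206
  outer loop
   vertex 2.9 0.2 3.0
   vertex 3.9 1.3 1.4
   vertex 4.8 3.9 3.7
  endloop
 endfacet
 facet normal 0.834 -0.529 0.158
  outer loop
   vertex 2.9 0.2 3.0
   vertex 3.0 0.0 1.8
   vertex 3.9 1.3 1.4
  endloop
 endfacet
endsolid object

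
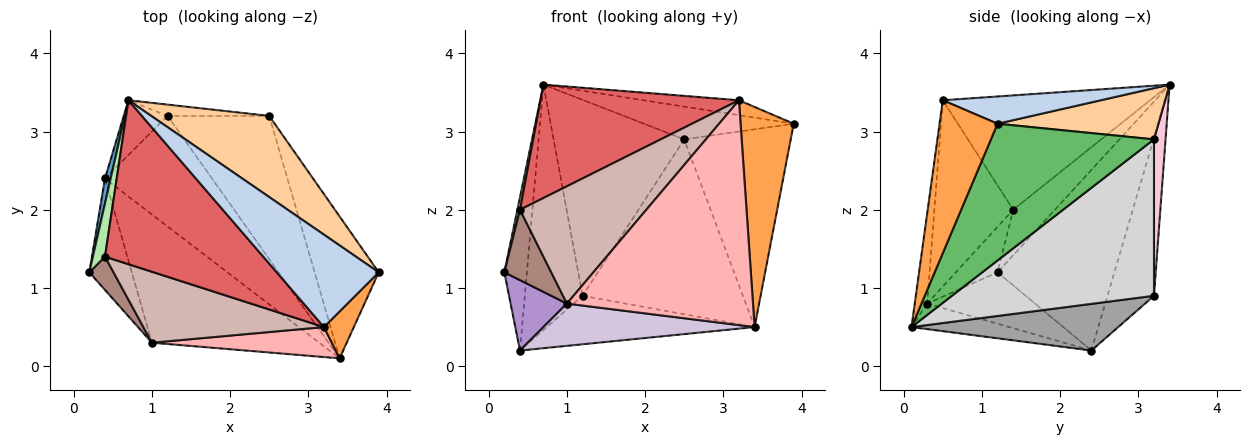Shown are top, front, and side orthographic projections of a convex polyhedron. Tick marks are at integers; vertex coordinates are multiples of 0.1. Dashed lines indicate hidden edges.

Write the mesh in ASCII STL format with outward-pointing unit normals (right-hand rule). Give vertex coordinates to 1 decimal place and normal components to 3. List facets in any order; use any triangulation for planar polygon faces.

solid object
 facet normal -0.981 0.189 0.031
  outer loop
   vertex 0.4 2.4 0.2
   vertex 0.2 1.2 1.2
   vertex 0.7 3.4 3.6
  endloop
 endfacet
 facet normal 0.255 0.154 0.955
  outer loop
   vertex 3.2 0.5 3.4
   vertex 3.9 1.2 3.1
   vertex 0.7 3.4 3.6
  endloop
 endfacet
 facet normal 0.730 -0.669 0.143
  outer loop
   vertex 3.2 0.5 3.4
   vertex 3.4 0.1 0.5
   vertex 3.9 1.2 3.1
  endloop
 endfacet
 facet normal 0.373 0.347 0.860
  outer loop
   vertex 2.5 3.2 2.9
   vertex 0.7 3.4 3.6
   vertex 3.9 1.2 3.1
  endloop
 endfacet
 facet normal 0.779 0.509 -0.365
  outer loop
   vertex 2.5 3.2 2.9
   vertex 3.9 1.2 3.1
   vertex 3.4 0.1 0.5
  endloop
 endfacet
 facet normal -0.965 -0.060 0.256
  outer loop
   vertex 0.4 1.4 2.0
   vertex 0.7 3.4 3.6
   vertex 0.2 1.2 1.2
  endloop
 endfacet
 facet normal -0.511 -0.489 0.707
  outer loop
   vertex 0.4 1.4 2.0
   vertex 3.2 0.5 3.4
   vertex 0.7 3.4 3.6
  endloop
 endfacet
 facet normal -0.066 -0.989 0.132
  outer loop
   vertex 1.0 0.3 0.8
   vertex 3.4 0.1 0.5
   vertex 3.2 0.5 3.4
  endloop
 endfacet
 facet normal -0.715 -0.373 -0.591
  outer loop
   vertex 1.0 0.3 0.8
   vertex 0.2 1.2 1.2
   vertex 0.4 2.4 0.2
  endloop
 endfacet
 facet normal -0.143 -0.310 -0.940
  outer loop
   vertex 1.0 0.3 0.8
   vertex 0.4 2.4 0.2
   vertex 3.4 0.1 0.5
  endloop
 endfacet
 facet normal -0.626 -0.705 0.333
  outer loop
   vertex 1.0 0.3 0.8
   vertex 0.4 1.4 2.0
   vertex 0.2 1.2 1.2
  endloop
 endfacet
 facet normal -0.471 -0.755 0.457
  outer loop
   vertex 1.0 0.3 0.8
   vertex 3.2 0.5 3.4
   vertex 0.4 1.4 2.0
  endloop
 endfacet
 facet normal -0.618 0.768 -0.171
  outer loop
   vertex 1.2 3.2 0.9
   vertex 0.4 2.4 0.2
   vertex 0.7 3.4 3.6
  endloop
 endfacet
 facet normal 0.088 0.994 -0.057
  outer loop
   vertex 1.2 3.2 0.9
   vertex 0.7 3.4 3.6
   vertex 2.5 3.2 2.9
  endloop
 endfacet
 facet normal 0.371 0.373 -0.850
  outer loop
   vertex 1.2 3.2 0.9
   vertex 3.4 0.1 0.5
   vertex 0.4 2.4 0.2
  endloop
 endfacet
 facet normal 0.698 0.554 -0.454
  outer loop
   vertex 1.2 3.2 0.9
   vertex 2.5 3.2 2.9
   vertex 3.4 0.1 0.5
  endloop
 endfacet
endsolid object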